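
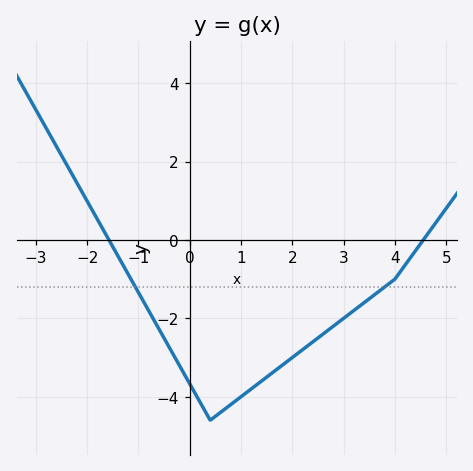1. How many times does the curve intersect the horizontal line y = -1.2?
2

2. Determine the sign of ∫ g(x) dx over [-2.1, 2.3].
negative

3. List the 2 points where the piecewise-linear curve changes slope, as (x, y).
(0.4, -4.6); (4, -1)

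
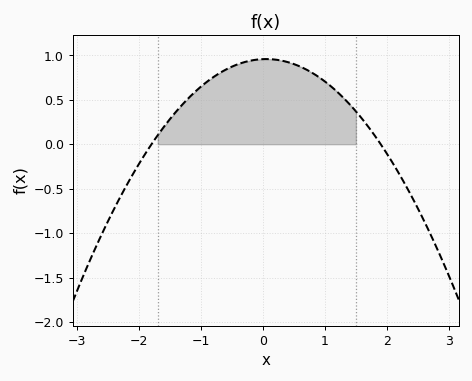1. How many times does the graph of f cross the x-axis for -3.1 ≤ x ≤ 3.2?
2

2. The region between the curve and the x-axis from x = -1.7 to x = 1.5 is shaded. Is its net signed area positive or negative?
positive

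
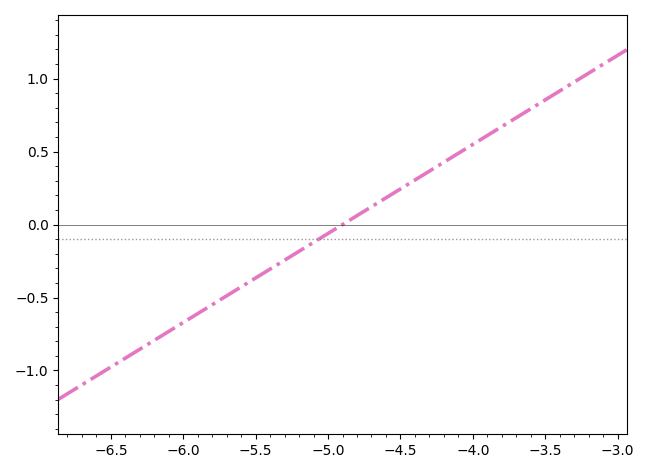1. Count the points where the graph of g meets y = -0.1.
1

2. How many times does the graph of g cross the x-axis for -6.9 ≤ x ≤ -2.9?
1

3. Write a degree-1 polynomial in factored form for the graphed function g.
y = 0.61(x + 4.9)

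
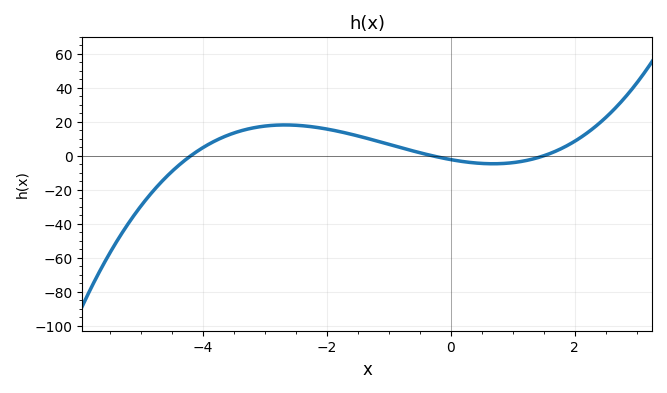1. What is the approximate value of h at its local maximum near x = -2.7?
18.1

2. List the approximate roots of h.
-4.2, -0.3, 1.5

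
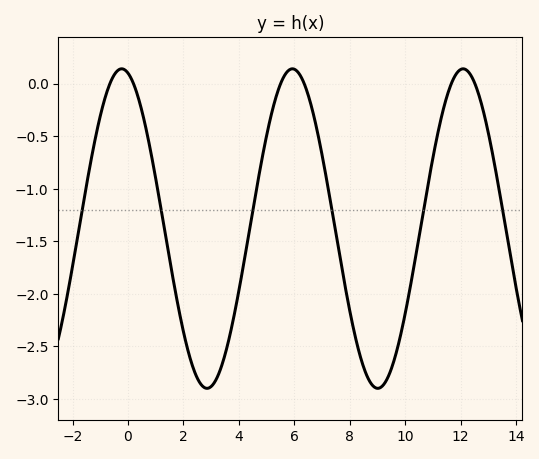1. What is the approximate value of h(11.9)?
0.11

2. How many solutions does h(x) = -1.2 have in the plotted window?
6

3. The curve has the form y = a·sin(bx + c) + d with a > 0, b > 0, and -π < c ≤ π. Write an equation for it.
y = 1.52sin(1.02x + 1.8) - 1.38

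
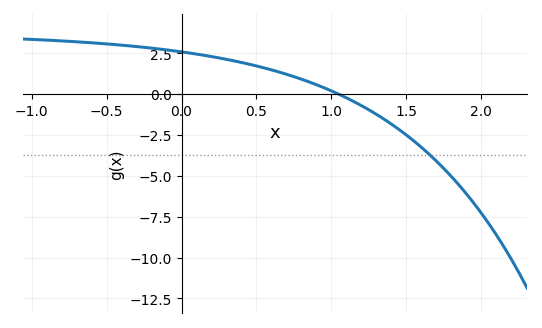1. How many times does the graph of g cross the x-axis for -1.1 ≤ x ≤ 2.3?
1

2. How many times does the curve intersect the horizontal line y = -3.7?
1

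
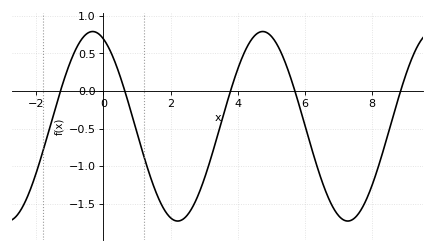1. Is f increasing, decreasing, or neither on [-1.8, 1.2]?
neither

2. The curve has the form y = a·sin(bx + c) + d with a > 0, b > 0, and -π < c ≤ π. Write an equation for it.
y = 1.26sin(1.24x + 1.97) - 0.47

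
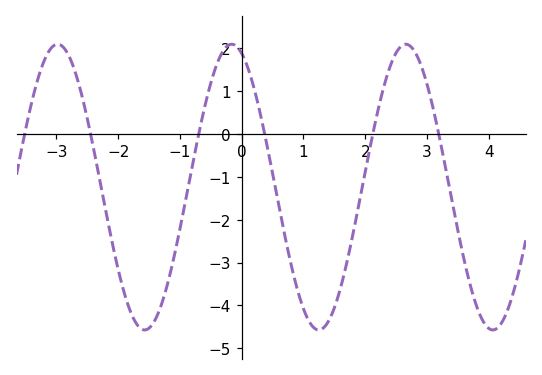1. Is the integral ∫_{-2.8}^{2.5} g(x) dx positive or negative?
negative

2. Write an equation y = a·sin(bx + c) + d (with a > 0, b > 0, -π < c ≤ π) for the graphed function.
y = 3.33sin(2.23x + 1.93) - 1.24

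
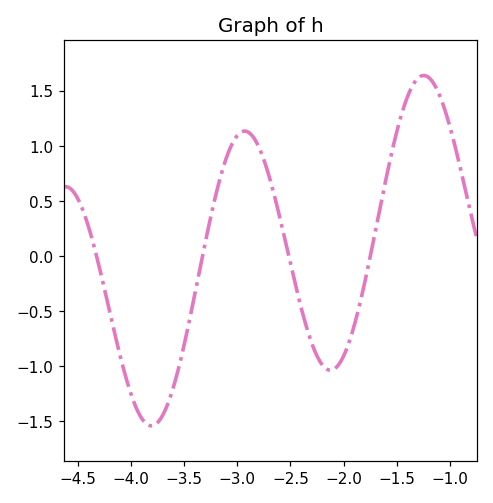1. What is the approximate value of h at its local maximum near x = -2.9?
1.15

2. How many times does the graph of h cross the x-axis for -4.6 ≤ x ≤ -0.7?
4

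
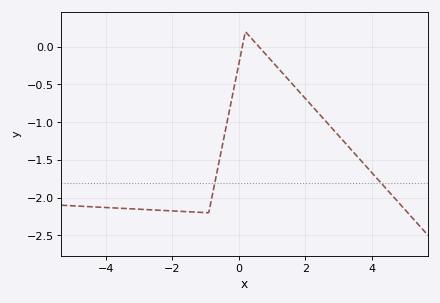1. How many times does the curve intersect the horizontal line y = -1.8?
2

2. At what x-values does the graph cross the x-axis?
0.2, 0.6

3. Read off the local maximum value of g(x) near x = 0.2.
0.2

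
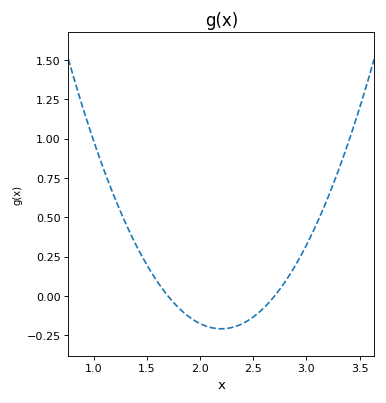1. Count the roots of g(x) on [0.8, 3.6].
2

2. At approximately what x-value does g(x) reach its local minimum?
2.2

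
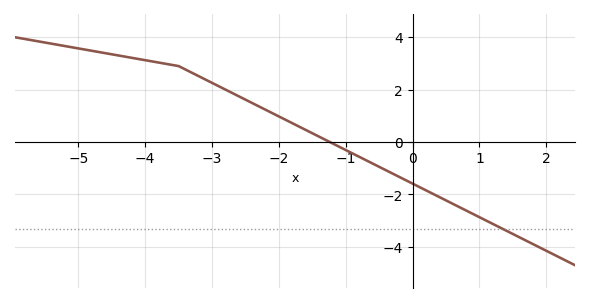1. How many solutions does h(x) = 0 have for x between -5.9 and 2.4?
1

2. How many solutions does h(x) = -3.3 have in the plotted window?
1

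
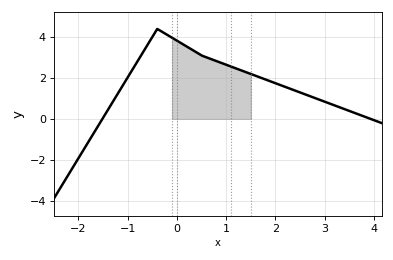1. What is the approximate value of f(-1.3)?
0.845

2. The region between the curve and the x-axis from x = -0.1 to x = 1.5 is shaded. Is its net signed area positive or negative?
positive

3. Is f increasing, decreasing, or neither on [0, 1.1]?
decreasing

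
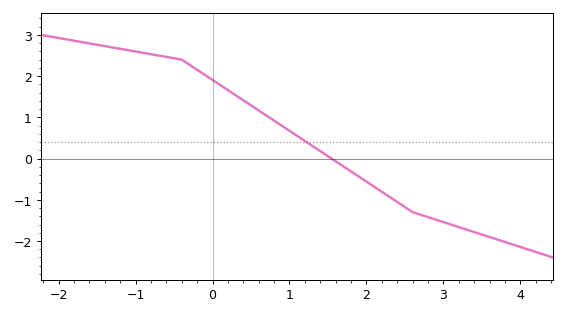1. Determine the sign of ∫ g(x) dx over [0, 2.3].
positive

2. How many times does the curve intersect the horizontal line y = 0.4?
1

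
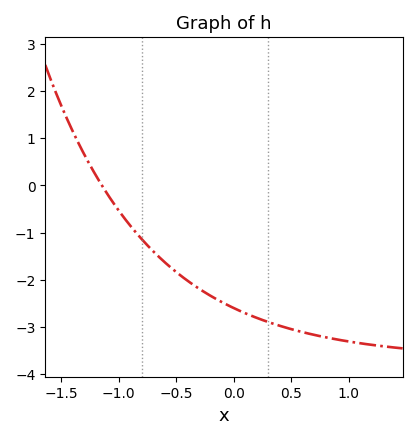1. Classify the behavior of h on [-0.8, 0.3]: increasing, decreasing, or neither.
decreasing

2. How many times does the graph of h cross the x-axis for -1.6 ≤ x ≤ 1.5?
1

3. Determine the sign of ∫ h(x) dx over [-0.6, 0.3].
negative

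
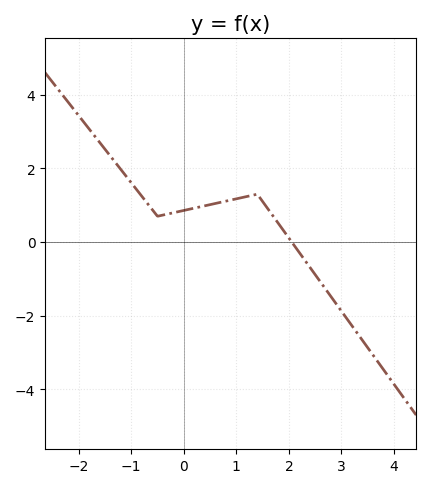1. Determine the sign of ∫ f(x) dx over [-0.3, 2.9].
positive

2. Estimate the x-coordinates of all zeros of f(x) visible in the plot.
2.05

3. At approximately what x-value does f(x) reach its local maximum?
1.4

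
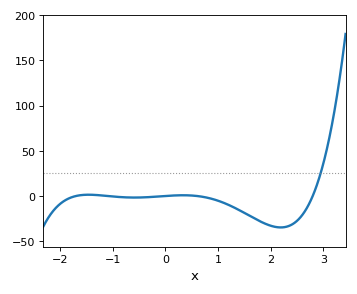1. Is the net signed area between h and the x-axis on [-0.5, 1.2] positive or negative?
negative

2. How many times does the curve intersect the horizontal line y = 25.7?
1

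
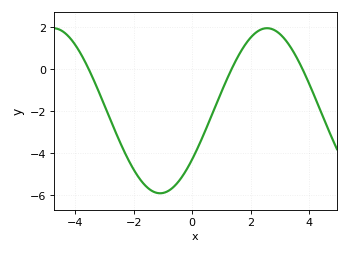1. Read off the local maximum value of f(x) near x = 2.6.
2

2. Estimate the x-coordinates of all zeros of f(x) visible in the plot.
-3.6, 1.4, 3.8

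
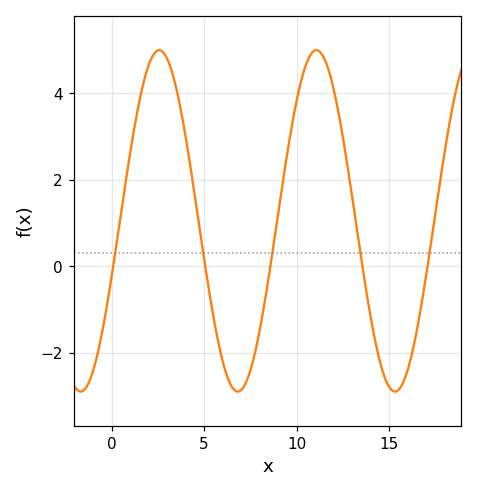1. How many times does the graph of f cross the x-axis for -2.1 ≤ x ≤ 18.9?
5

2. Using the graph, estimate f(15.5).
-2.8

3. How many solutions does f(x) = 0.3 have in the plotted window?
5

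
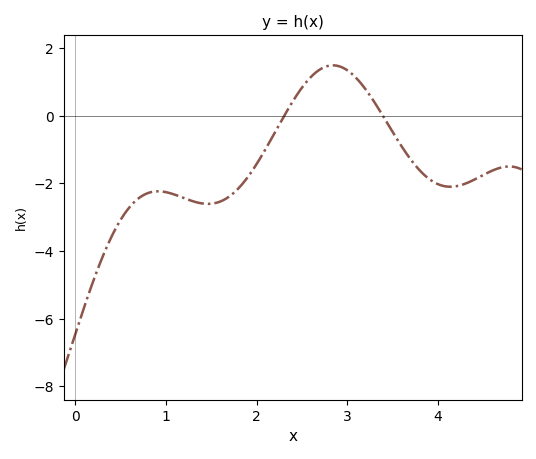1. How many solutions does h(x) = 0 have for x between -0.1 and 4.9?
2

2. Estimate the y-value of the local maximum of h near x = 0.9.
-2.2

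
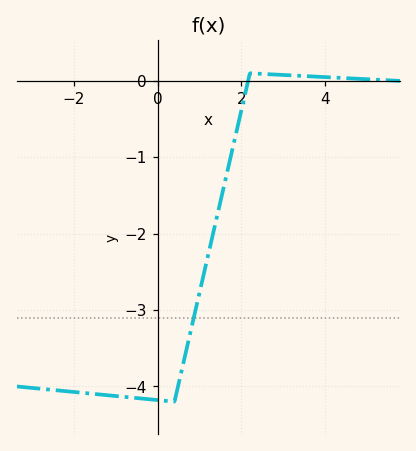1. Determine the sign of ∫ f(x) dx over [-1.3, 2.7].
negative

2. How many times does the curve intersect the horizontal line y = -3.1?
1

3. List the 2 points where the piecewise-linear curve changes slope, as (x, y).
(0.4, -4.2); (2.2, 0.1)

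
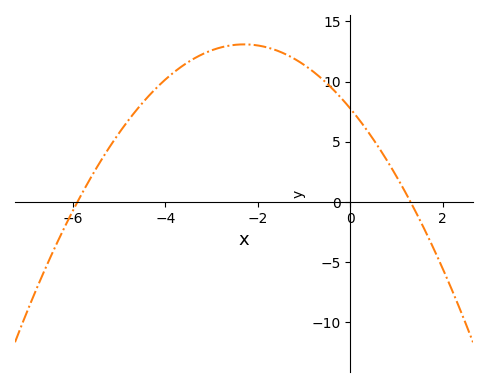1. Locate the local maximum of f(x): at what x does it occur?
-2.3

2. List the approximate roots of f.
-5.9, 1.3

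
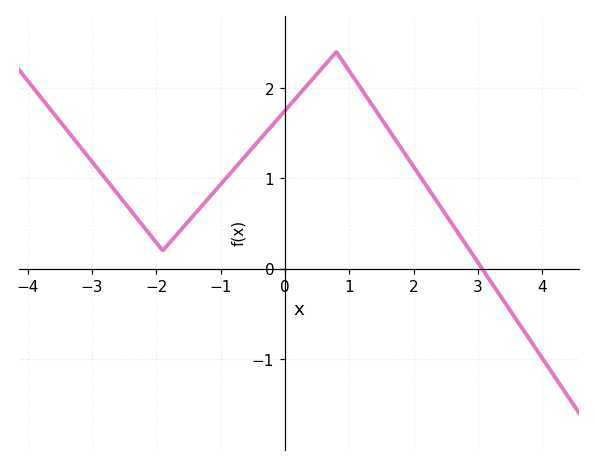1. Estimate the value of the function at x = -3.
1.2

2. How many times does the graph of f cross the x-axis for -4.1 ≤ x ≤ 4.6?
1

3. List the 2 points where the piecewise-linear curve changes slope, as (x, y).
(-1.9, 0.2); (0.8, 2.4)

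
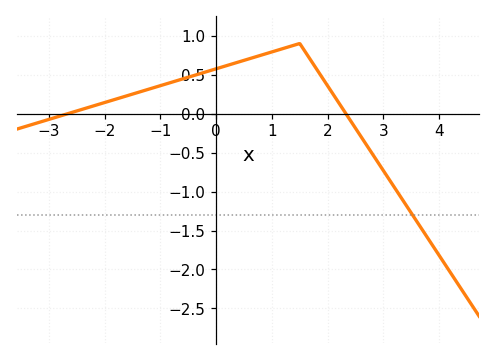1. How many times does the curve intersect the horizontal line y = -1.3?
1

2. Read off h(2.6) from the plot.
-0.3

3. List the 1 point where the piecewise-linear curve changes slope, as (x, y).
(1.5, 0.9)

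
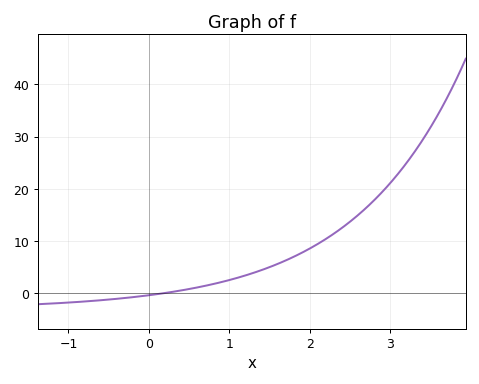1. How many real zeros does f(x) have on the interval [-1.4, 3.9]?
1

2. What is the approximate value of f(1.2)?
3.36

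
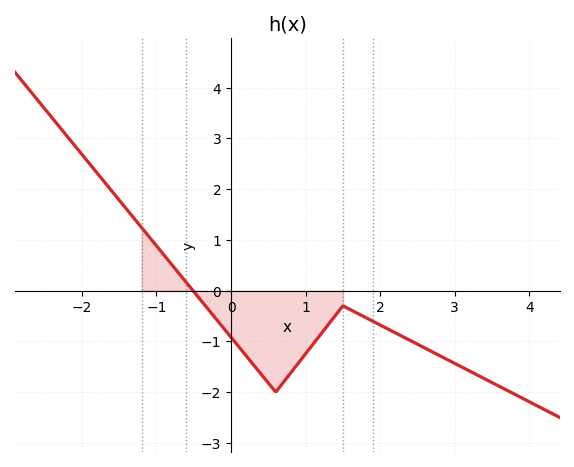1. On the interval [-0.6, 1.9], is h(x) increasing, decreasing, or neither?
neither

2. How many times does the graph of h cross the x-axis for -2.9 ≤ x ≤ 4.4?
1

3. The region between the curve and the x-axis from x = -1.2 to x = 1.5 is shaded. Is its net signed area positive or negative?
negative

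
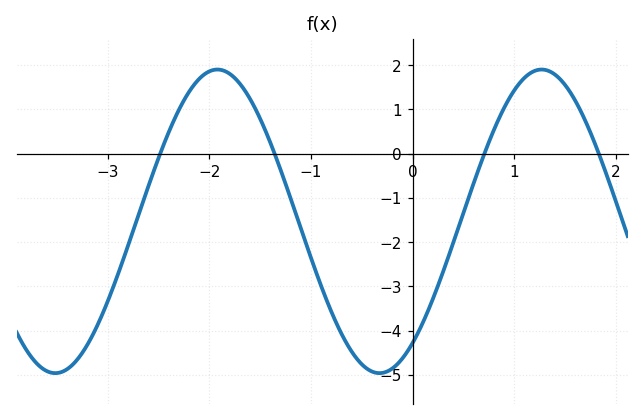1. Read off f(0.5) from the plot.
-1.34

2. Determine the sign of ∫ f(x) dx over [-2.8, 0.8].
negative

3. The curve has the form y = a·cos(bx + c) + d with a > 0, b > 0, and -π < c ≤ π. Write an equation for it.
y = 3.43cos(1.97x - 2.5) - 1.53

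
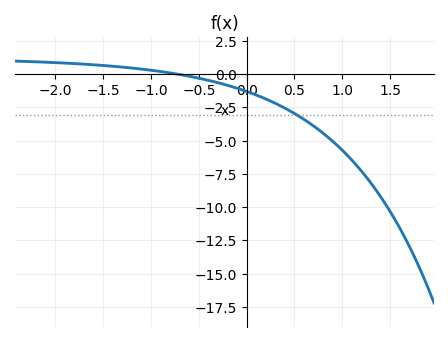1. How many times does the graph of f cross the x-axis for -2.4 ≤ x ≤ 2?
1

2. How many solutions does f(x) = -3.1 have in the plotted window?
1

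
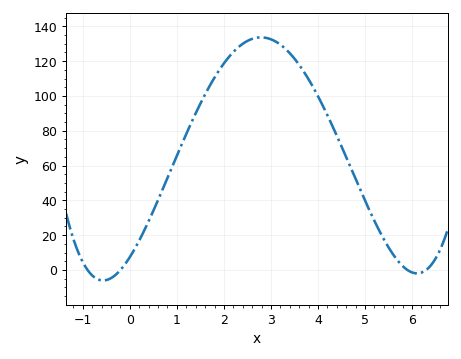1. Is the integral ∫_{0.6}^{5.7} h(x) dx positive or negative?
positive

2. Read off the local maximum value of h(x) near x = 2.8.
134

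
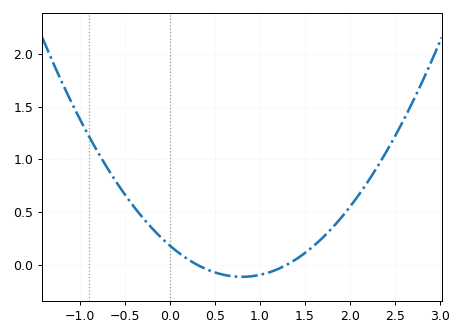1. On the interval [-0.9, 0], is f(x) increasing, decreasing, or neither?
decreasing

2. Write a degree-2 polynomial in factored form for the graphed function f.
y = 0.46(x - 0.3)(x - 1.3)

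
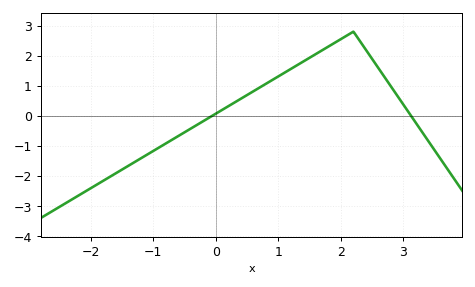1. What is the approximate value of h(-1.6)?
-1.91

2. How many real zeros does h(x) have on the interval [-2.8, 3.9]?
2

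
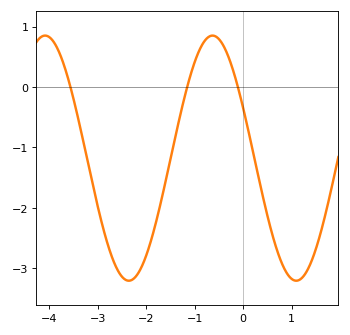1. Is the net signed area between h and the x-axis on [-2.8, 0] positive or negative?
negative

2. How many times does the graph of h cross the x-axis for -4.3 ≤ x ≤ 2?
3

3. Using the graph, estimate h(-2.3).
-3.2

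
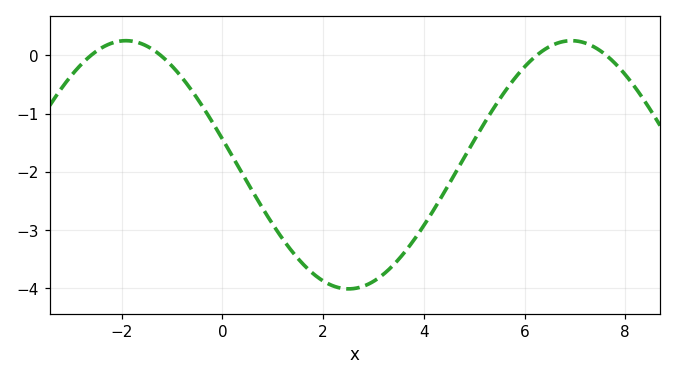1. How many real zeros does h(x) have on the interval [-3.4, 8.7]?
4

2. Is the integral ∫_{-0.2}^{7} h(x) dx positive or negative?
negative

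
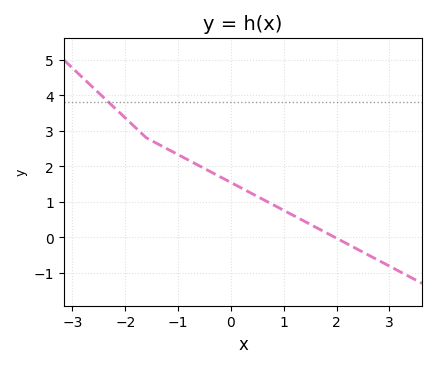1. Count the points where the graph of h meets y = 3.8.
1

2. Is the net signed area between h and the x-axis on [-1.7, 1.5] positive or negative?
positive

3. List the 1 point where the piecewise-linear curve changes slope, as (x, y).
(-1.6, 2.8)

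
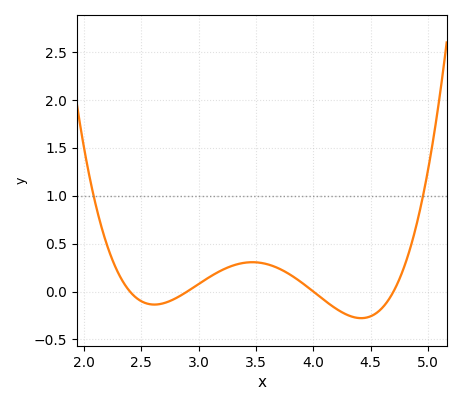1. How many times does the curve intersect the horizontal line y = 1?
2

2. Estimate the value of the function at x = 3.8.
0.175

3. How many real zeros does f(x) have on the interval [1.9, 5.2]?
4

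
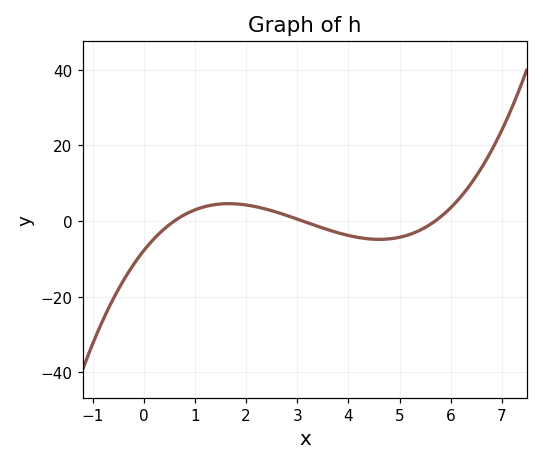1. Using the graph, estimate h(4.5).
-4.85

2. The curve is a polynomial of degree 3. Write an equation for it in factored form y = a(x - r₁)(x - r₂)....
y = 0.74(x - 0.6)(x - 3.1)(x - 5.7)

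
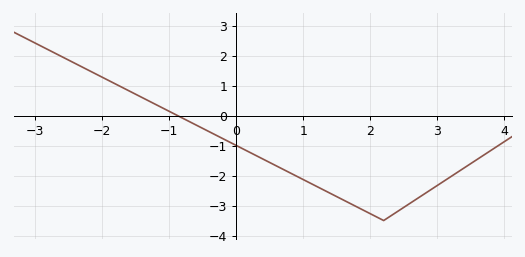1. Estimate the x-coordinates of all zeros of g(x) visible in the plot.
-0.9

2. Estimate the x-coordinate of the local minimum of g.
2.2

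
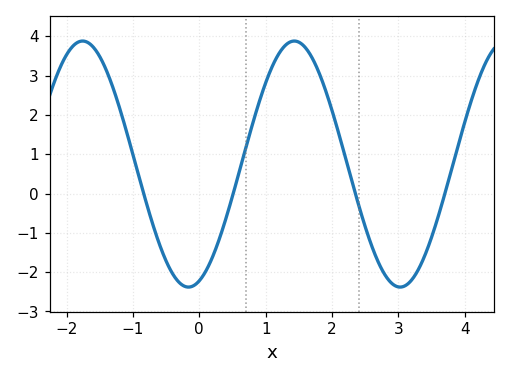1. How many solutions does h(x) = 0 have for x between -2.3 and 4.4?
4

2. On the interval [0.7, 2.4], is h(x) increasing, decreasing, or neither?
neither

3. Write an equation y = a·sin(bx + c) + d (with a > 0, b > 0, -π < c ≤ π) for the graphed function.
y = 3.13sin(1.97x - 1.25) + 0.75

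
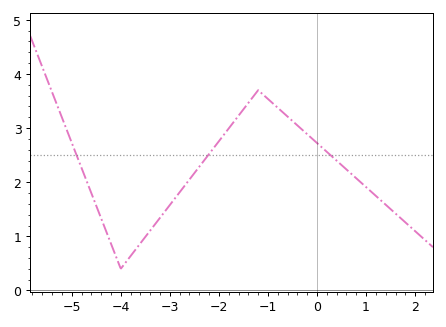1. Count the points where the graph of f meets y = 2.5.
3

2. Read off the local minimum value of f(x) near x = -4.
0.402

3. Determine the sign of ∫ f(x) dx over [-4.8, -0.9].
positive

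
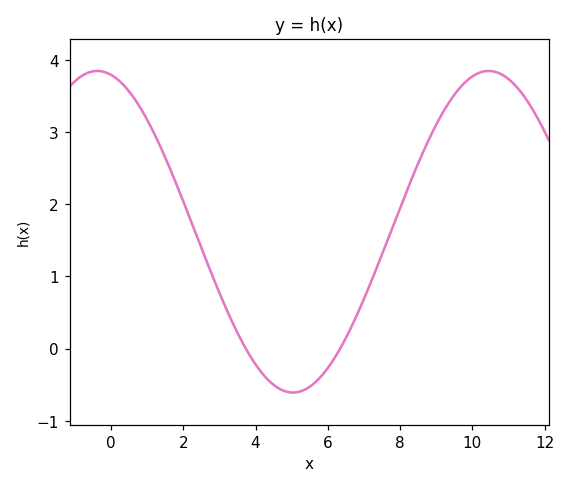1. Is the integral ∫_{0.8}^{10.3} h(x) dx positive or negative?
positive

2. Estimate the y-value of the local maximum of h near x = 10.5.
3.85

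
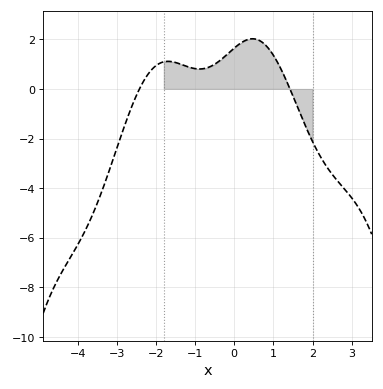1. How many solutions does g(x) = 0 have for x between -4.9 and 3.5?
2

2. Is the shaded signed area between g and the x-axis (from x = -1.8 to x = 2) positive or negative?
positive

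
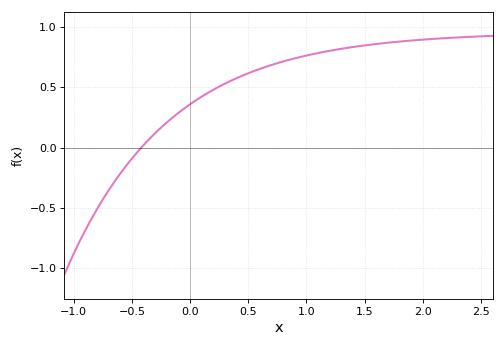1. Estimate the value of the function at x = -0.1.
0.3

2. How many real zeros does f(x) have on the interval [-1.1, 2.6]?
1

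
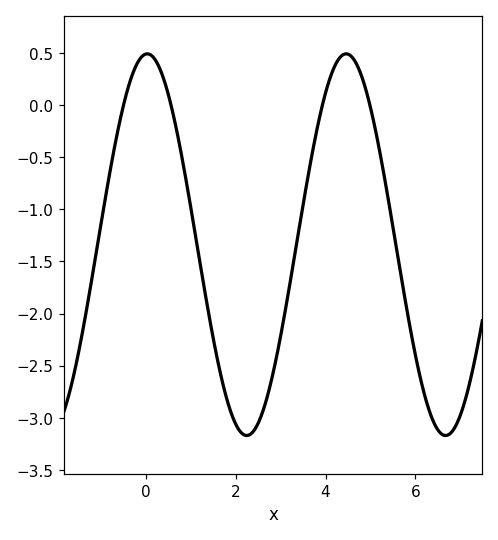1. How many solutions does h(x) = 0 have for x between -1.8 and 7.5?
4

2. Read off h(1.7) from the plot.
-2.65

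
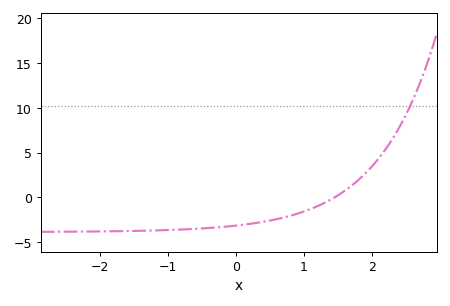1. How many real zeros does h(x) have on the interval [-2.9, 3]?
1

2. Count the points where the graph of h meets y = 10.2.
1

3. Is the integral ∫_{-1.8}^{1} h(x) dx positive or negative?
negative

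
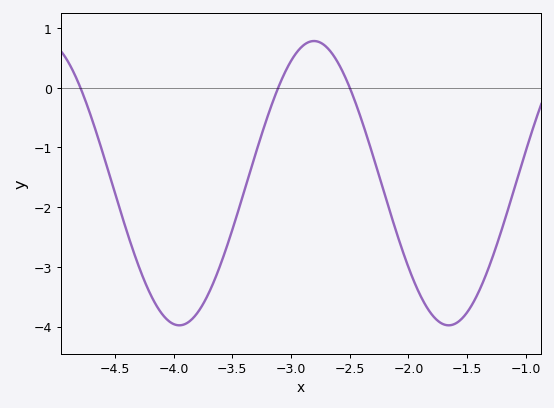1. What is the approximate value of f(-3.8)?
-3.8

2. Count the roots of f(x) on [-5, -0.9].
3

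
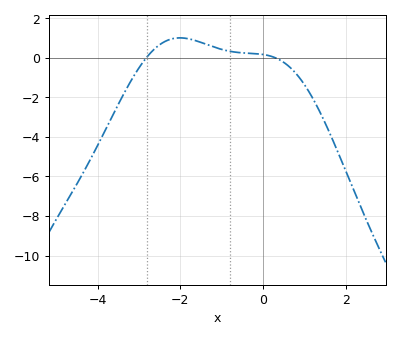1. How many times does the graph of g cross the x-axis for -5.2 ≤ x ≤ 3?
2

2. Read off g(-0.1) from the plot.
0.183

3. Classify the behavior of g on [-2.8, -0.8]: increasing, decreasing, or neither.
neither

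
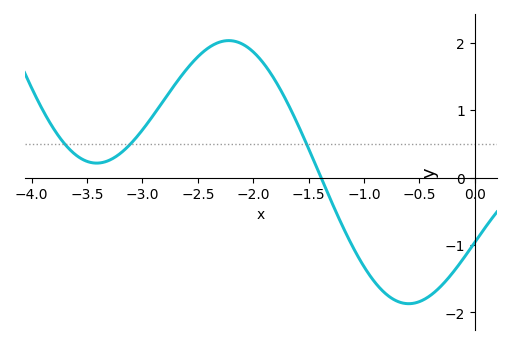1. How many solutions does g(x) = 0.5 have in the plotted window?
3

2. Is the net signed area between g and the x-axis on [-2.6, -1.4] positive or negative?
positive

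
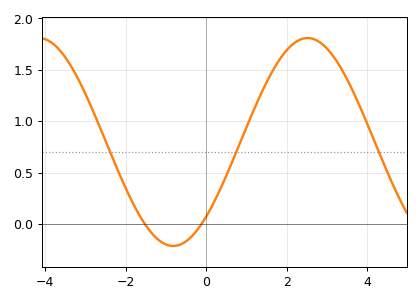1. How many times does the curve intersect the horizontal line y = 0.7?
3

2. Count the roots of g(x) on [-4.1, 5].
2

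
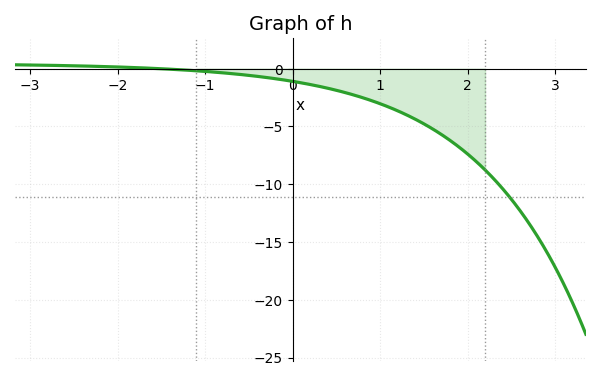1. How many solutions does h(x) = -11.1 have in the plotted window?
1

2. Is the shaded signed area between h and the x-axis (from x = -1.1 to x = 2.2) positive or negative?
negative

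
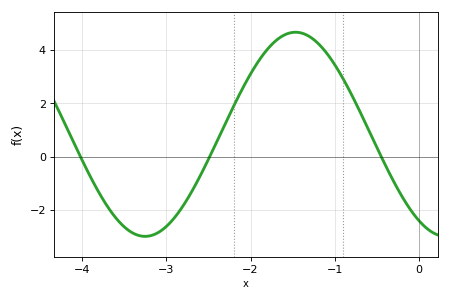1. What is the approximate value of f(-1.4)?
4.64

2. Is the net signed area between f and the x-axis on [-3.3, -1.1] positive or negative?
positive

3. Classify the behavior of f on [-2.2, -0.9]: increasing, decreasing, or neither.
neither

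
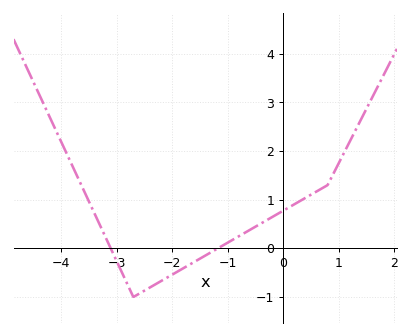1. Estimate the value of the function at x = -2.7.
-1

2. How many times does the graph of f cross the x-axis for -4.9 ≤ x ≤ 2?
2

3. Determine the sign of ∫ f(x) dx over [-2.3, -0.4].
negative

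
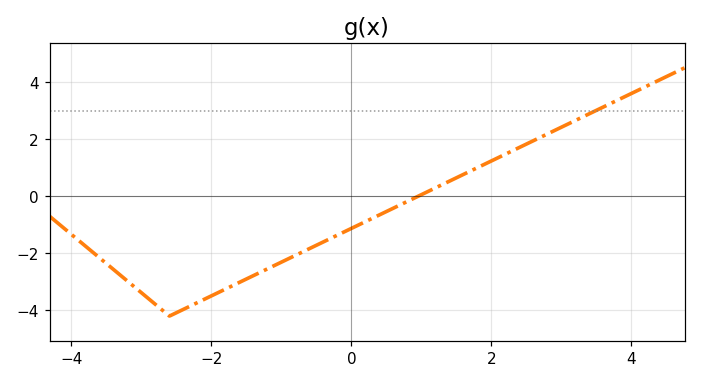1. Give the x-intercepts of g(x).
1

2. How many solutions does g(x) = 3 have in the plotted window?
1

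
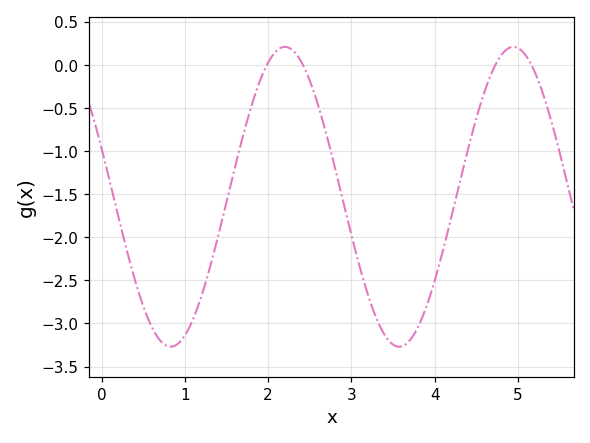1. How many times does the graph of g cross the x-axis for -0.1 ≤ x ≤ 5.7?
4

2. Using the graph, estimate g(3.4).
-3.13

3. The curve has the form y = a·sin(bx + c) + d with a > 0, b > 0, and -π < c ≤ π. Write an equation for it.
y = 1.74sin(2.29x + 2.81) - 1.53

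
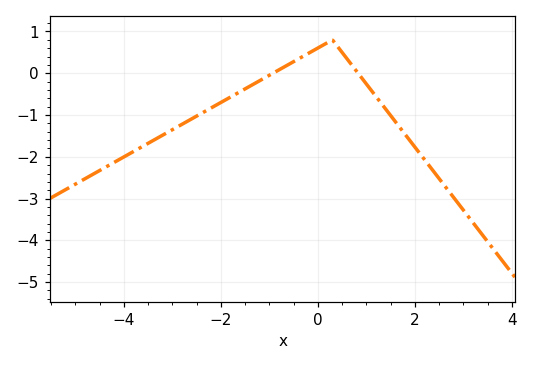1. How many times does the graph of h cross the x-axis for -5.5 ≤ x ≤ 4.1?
2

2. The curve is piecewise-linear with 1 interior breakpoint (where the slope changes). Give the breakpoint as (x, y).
(0.3, 0.8)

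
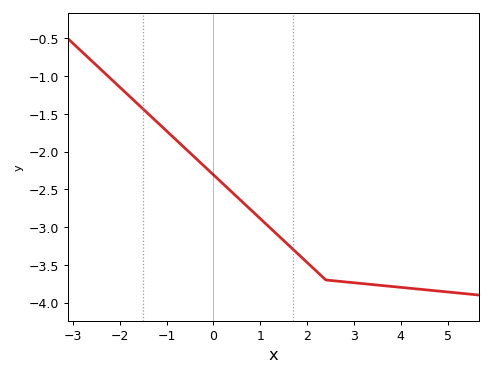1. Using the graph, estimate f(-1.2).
-1.61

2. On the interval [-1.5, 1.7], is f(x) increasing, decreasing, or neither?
decreasing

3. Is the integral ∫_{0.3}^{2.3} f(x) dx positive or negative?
negative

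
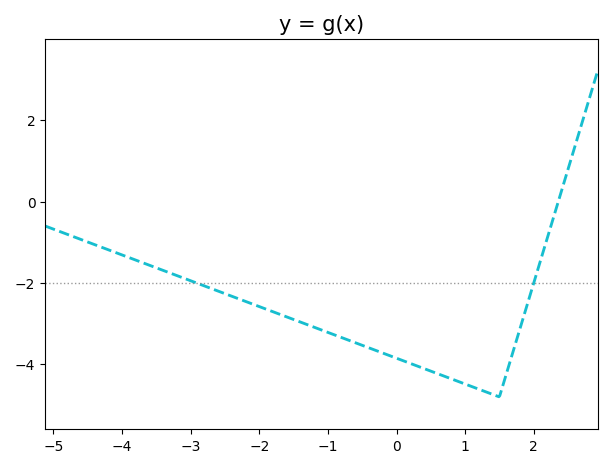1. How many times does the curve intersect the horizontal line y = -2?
2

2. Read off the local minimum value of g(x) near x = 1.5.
-4.8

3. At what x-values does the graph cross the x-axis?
2.4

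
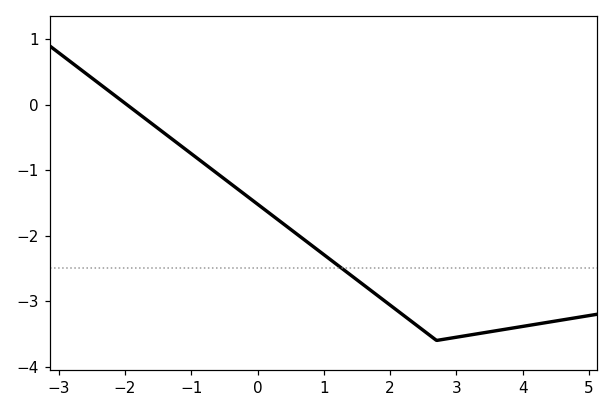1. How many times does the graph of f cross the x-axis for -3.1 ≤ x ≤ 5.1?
1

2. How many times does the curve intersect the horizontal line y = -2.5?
1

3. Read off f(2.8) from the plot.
-3.58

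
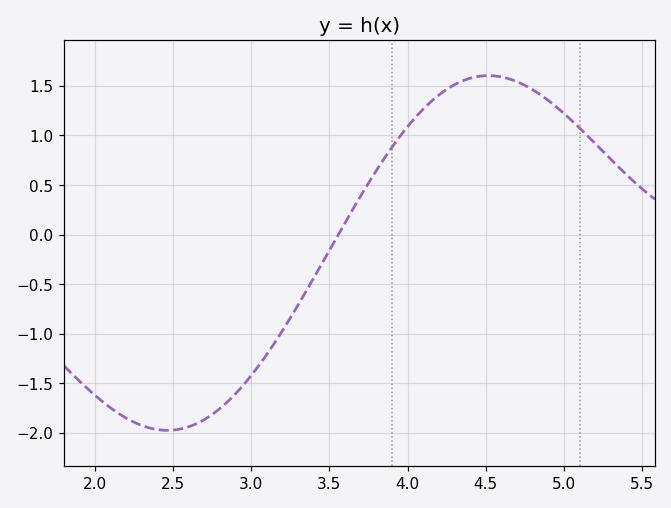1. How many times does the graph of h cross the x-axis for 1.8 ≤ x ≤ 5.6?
1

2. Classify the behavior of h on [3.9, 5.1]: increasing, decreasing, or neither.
neither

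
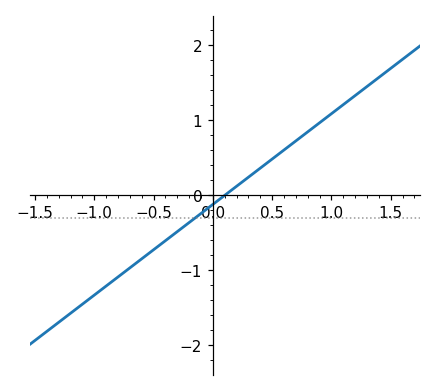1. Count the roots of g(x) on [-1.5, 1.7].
1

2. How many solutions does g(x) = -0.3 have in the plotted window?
1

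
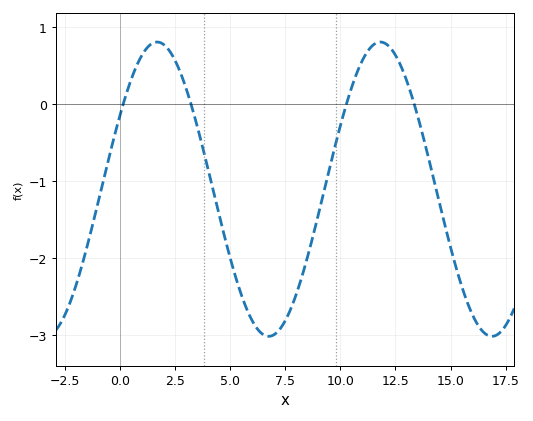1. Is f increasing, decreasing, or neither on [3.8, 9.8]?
neither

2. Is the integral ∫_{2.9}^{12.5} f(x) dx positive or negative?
negative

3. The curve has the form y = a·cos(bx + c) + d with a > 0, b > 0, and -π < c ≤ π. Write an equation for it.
y = 1.91cos(0.62x - 1) - 1.11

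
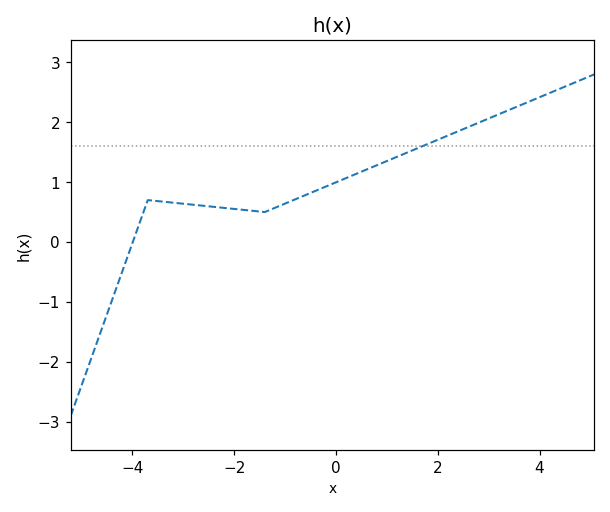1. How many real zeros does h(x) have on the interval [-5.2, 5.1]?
1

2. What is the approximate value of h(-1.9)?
0.5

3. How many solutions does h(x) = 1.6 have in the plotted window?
1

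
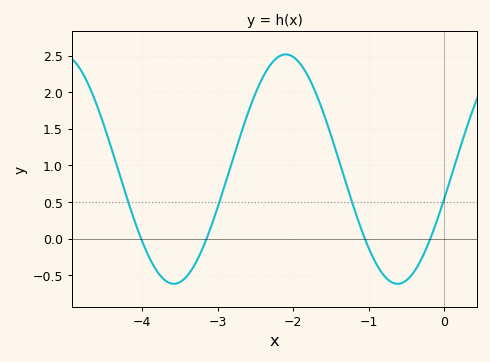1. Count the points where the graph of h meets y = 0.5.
4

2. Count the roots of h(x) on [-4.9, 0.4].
4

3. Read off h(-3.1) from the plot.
0.15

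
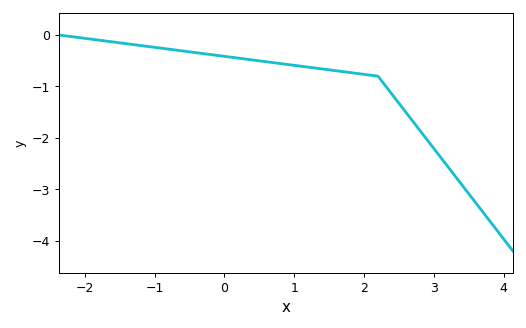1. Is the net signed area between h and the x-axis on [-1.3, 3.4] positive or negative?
negative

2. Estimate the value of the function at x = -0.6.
-0.311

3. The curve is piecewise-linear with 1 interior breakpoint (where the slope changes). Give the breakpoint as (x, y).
(2.2, -0.8)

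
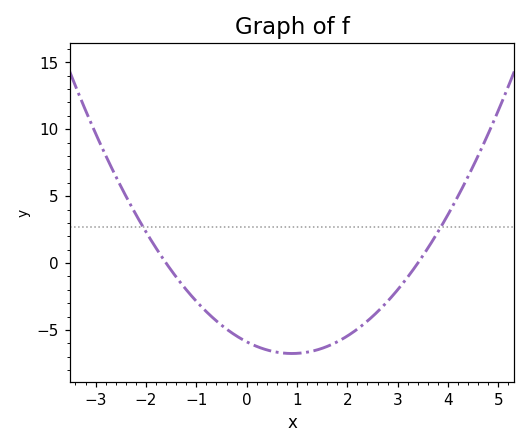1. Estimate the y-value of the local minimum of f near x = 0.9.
-6.75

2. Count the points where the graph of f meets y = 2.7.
2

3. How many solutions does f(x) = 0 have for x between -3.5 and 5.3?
2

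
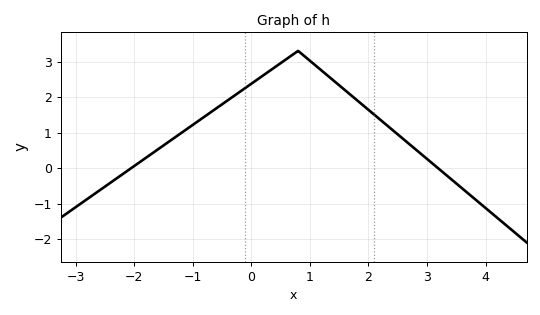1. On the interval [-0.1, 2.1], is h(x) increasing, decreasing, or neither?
neither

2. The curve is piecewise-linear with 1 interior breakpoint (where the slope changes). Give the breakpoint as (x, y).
(0.8, 3.3)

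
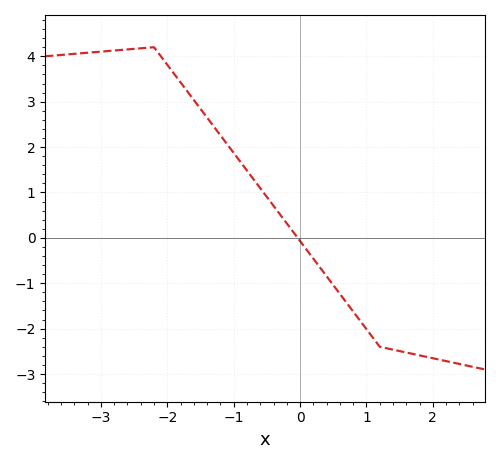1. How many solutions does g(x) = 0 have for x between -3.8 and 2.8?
1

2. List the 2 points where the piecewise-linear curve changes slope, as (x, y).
(-2.2, 4.2); (1.2, -2.4)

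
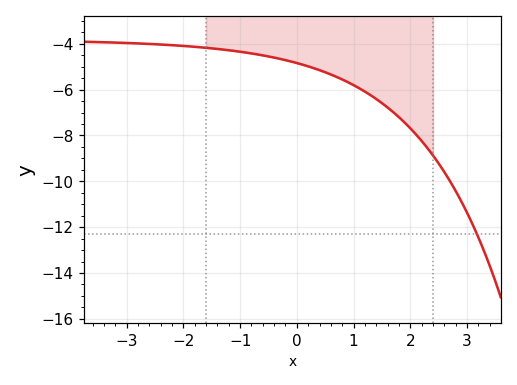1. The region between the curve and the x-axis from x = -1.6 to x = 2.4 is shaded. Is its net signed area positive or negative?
negative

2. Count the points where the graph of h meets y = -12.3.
1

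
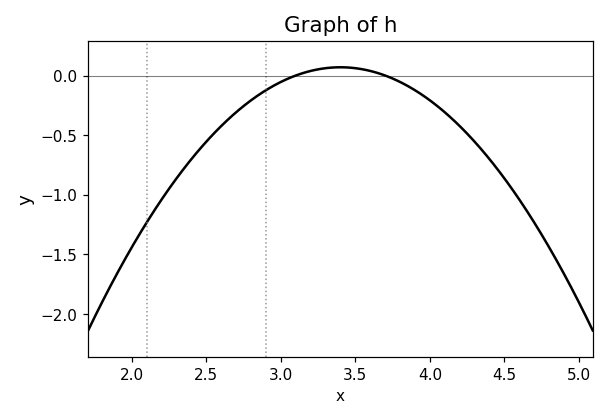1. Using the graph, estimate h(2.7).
-0.308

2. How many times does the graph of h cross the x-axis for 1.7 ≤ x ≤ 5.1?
2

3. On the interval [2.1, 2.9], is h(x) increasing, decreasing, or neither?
increasing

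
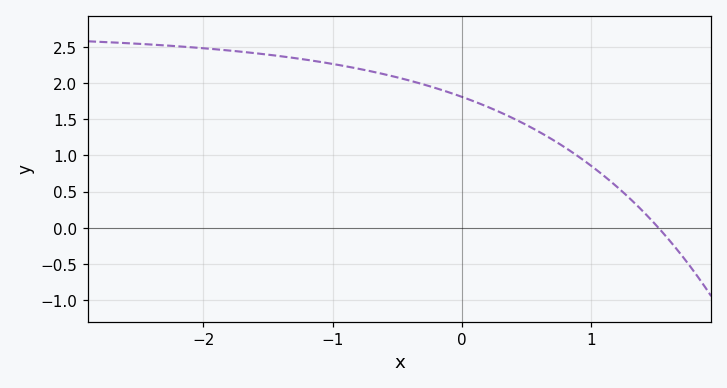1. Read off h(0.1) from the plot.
1.74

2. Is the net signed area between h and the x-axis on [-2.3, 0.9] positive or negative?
positive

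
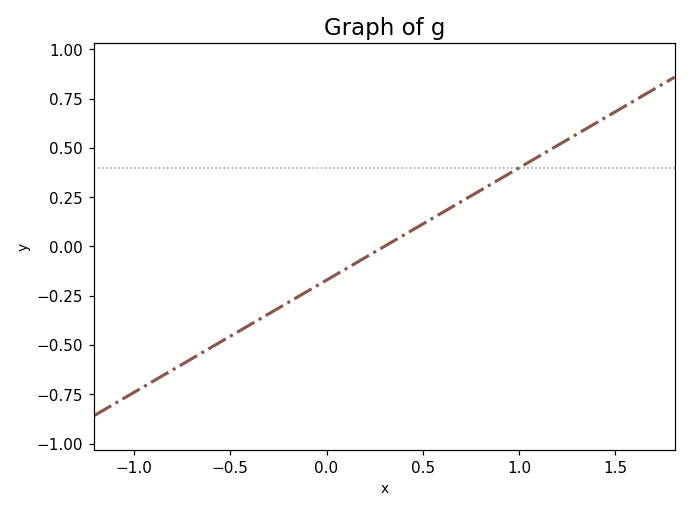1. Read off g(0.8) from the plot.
0.285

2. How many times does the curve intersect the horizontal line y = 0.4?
1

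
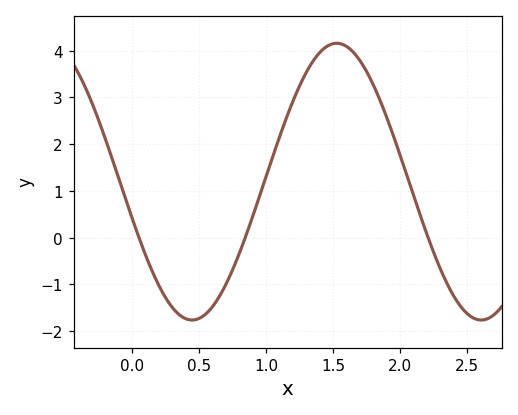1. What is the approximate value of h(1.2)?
2.9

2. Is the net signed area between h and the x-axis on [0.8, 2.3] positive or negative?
positive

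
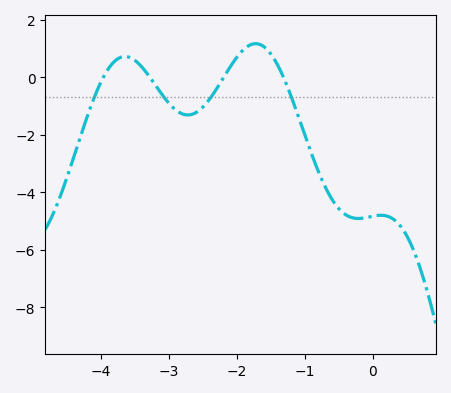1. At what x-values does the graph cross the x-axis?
-3.96, -3.28, -2.19, -1.31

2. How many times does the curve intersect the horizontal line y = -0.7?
4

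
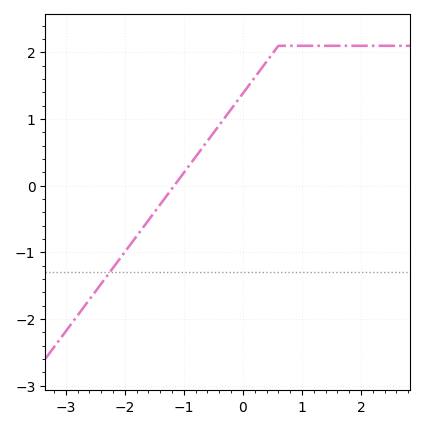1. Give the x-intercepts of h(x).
-1.16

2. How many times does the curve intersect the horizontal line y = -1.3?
1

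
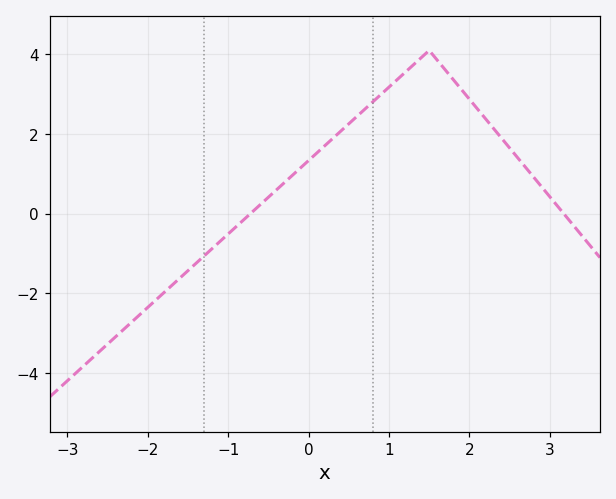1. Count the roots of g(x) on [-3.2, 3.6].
2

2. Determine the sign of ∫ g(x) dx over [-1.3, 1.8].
positive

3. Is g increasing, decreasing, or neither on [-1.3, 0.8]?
increasing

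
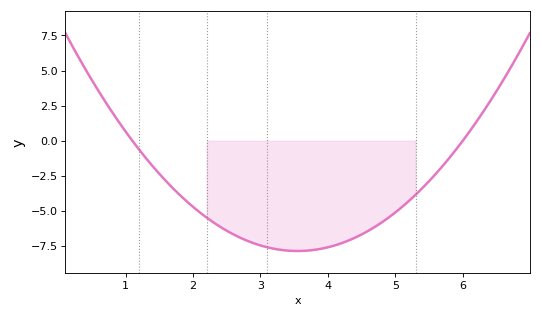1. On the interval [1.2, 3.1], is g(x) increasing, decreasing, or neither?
decreasing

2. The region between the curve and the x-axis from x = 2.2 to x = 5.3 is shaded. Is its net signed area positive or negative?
negative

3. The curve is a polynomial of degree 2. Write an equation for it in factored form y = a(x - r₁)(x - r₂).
y = 1.31(x - 1.1)(x - 6)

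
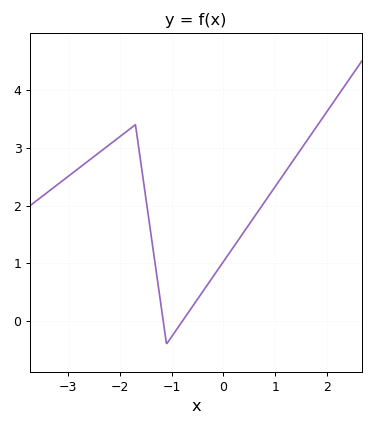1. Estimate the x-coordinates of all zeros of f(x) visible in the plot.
-1.16, -0.792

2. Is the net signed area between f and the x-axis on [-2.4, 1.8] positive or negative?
positive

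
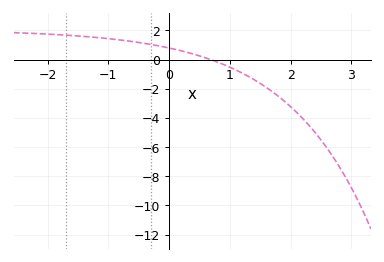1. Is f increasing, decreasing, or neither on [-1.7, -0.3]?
decreasing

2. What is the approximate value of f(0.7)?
-0.019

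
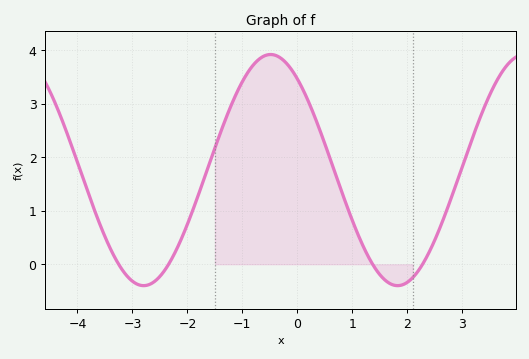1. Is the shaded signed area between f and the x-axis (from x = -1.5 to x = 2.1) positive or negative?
positive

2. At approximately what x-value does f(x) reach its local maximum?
-0.487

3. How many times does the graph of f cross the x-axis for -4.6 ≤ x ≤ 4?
4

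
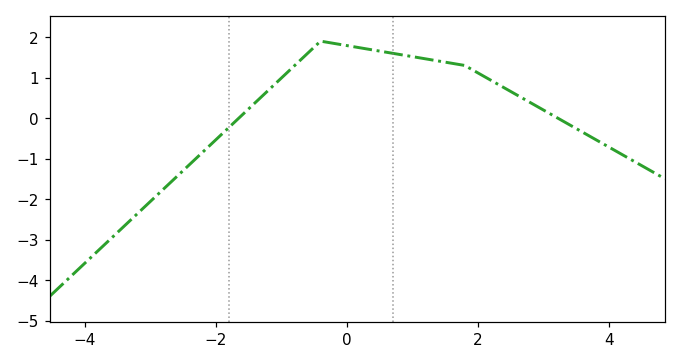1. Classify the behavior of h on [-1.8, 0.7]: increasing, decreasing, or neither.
neither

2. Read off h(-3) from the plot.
-2.1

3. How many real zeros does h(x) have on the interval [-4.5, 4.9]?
2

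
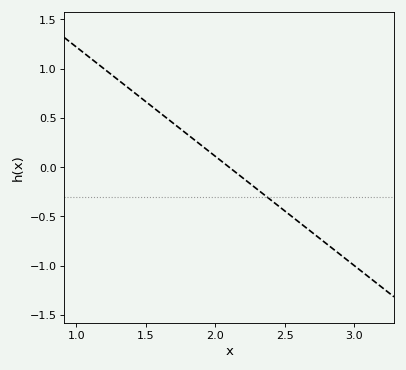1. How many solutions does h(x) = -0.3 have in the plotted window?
1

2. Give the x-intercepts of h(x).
2.1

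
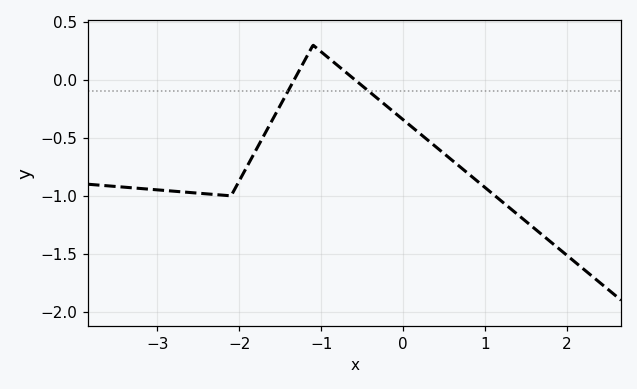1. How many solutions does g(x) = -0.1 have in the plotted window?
2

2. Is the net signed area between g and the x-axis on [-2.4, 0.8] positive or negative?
negative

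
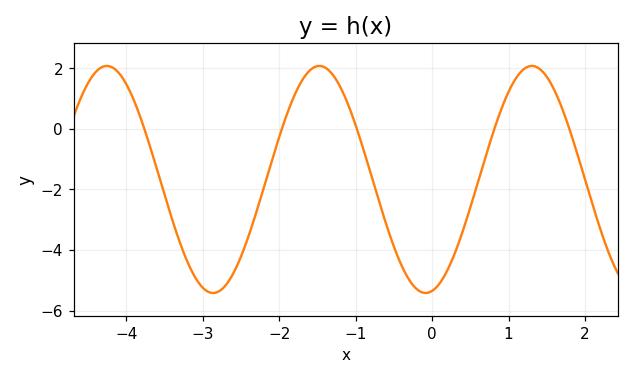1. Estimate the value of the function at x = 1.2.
1.97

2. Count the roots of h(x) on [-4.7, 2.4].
5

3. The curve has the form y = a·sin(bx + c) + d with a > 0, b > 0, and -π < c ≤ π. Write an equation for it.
y = 3.75sin(2.26x - 1.38) - 1.67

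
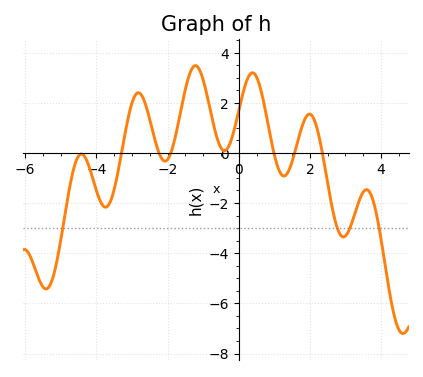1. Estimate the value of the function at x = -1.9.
0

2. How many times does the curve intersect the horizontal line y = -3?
4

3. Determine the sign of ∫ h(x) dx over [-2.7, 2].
positive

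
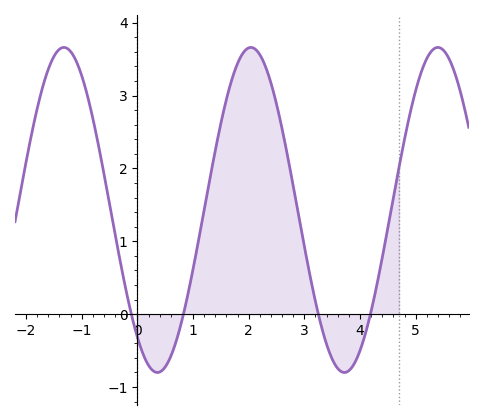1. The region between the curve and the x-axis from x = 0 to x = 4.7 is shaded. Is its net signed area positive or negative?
positive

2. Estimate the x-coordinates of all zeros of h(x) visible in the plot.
-0.2, 0.8, 3.2, 4.2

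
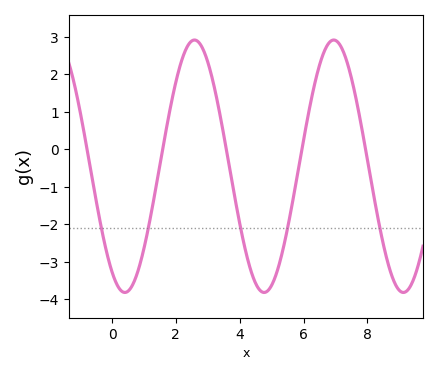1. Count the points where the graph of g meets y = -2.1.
5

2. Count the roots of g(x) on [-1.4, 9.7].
5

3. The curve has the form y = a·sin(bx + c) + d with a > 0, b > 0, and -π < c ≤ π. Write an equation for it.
y = 3.37sin(1.4x - 2.1) - 0.45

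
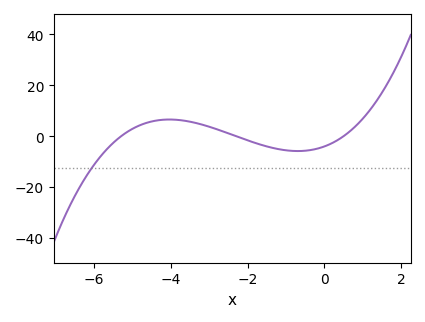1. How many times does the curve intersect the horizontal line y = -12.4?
1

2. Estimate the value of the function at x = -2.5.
2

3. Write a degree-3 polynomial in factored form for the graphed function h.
y = 0.66(x + 5.3)(x + 2.3)(x - 0.5)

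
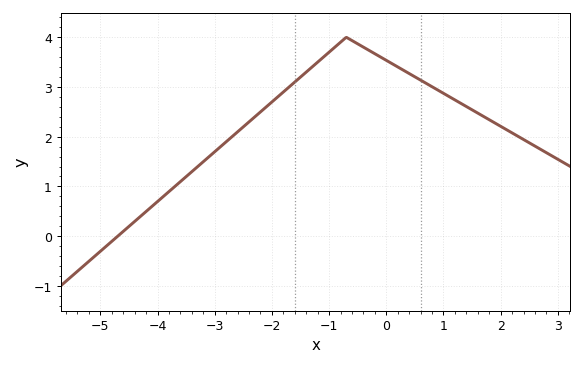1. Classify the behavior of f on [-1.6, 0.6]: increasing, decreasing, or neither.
neither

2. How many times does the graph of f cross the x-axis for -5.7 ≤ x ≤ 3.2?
1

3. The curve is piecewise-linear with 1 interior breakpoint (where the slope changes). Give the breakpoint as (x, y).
(-0.7, 4)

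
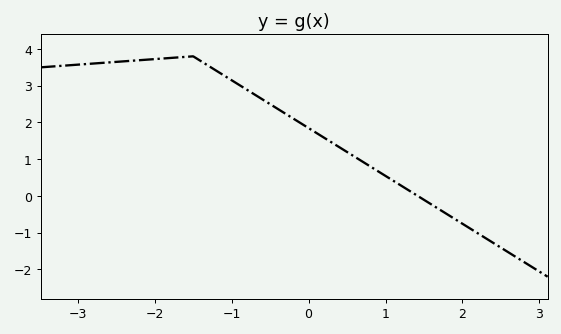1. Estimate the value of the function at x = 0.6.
1.07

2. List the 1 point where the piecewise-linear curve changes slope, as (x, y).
(-1.5, 3.8)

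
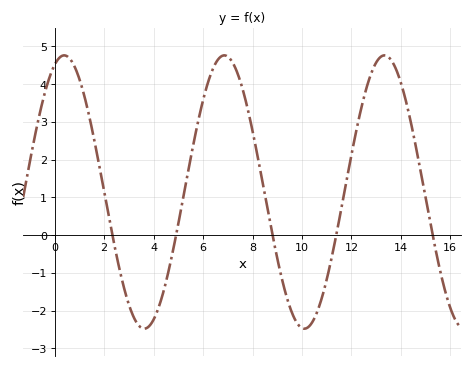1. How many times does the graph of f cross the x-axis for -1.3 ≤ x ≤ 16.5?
5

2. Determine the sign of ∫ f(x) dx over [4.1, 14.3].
positive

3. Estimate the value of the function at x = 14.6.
2.4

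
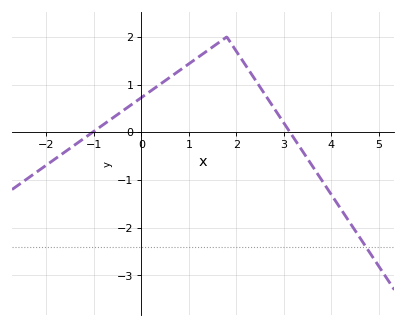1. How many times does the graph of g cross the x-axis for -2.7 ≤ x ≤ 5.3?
2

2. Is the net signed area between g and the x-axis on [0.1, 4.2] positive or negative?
positive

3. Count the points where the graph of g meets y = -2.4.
1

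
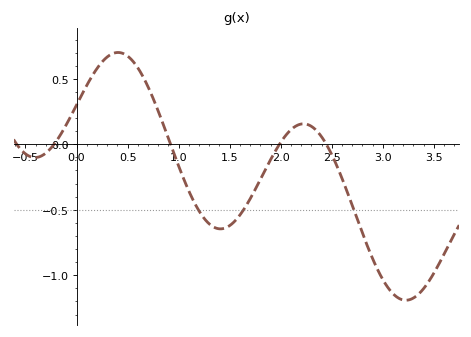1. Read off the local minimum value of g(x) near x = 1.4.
-0.65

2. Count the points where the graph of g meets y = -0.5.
3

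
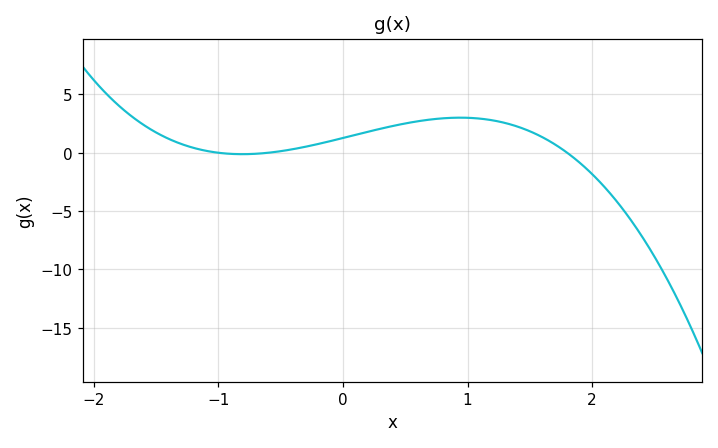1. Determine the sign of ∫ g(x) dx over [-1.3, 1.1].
positive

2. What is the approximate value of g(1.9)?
-1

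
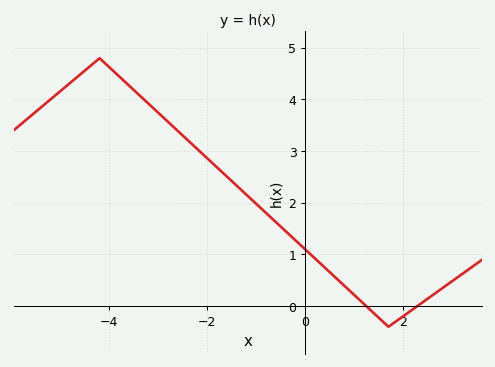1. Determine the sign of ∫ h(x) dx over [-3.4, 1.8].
positive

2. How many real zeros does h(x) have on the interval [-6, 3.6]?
2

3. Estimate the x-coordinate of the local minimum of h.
1.8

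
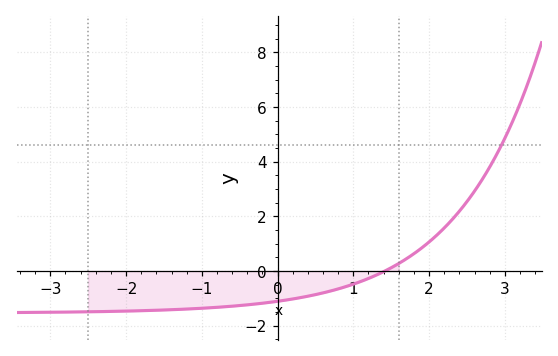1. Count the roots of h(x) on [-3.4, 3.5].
1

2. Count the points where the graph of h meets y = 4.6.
1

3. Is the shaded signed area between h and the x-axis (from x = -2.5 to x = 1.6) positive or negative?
negative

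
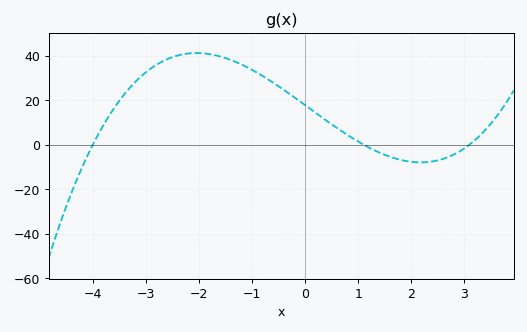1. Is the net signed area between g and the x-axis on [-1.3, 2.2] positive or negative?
positive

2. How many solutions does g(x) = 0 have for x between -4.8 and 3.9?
3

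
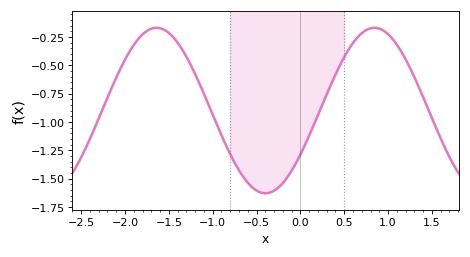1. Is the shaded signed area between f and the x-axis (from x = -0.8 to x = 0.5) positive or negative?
negative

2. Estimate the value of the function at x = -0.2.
-1.54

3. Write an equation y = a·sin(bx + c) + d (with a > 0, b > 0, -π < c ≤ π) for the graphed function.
y = 0.73sin(2.5x - 0.56) - 0.9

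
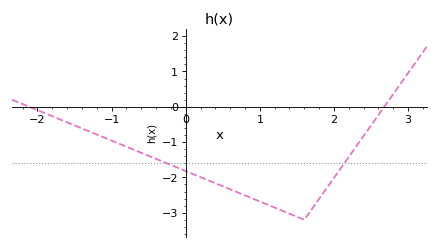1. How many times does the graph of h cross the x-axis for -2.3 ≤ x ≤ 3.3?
2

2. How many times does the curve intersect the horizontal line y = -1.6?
2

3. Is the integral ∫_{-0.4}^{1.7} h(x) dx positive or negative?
negative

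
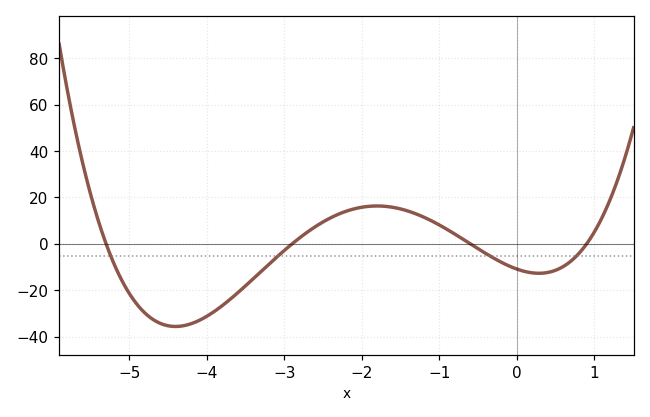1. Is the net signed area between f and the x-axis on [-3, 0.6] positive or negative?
positive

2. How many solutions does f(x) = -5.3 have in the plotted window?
4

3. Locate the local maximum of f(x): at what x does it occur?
-1.8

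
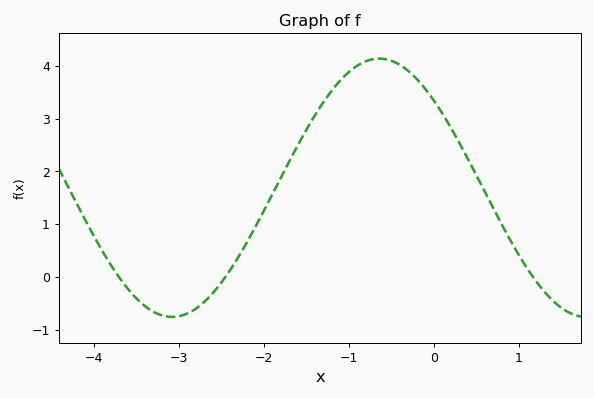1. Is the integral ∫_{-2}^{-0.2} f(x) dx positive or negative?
positive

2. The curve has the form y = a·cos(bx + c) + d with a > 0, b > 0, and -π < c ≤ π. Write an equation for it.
y = 2.45cos(1.3x + 0.83) + 1.69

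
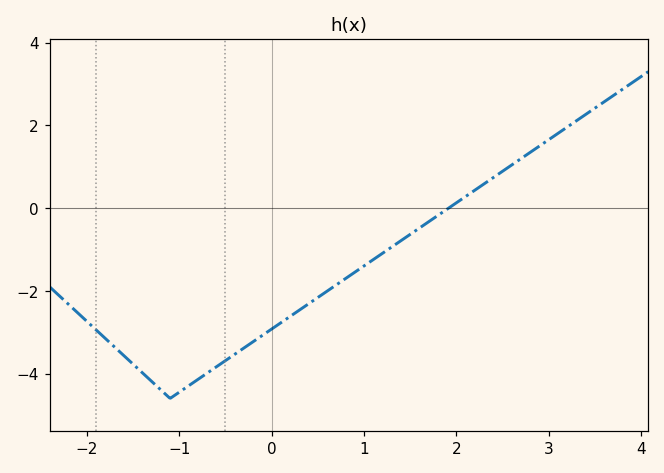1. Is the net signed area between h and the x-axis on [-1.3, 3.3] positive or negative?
negative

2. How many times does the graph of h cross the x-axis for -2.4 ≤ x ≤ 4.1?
1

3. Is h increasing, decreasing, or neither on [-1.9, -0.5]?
neither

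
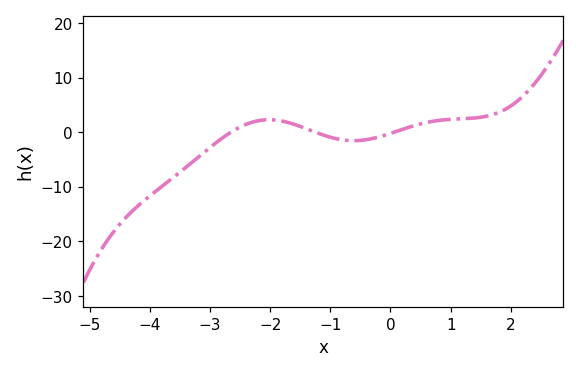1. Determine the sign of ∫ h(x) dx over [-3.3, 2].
positive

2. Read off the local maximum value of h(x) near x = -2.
2.31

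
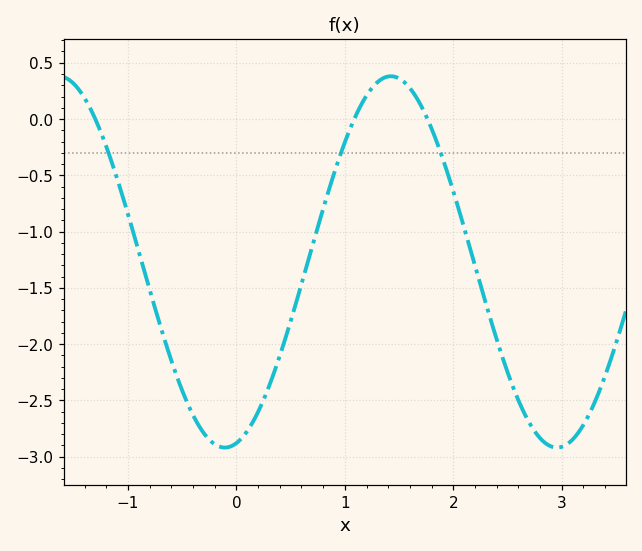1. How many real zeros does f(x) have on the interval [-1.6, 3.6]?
3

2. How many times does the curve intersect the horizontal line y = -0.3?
3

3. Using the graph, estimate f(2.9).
-2.91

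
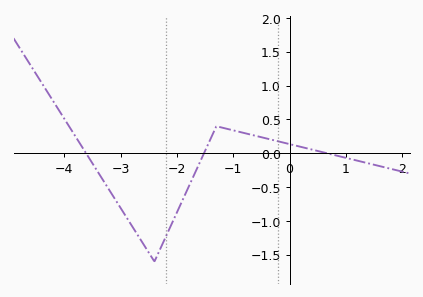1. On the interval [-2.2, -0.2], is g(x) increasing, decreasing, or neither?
neither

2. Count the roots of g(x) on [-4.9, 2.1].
3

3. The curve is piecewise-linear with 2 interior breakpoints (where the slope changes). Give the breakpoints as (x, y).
(-2.4, -1.6); (-1.3, 0.4)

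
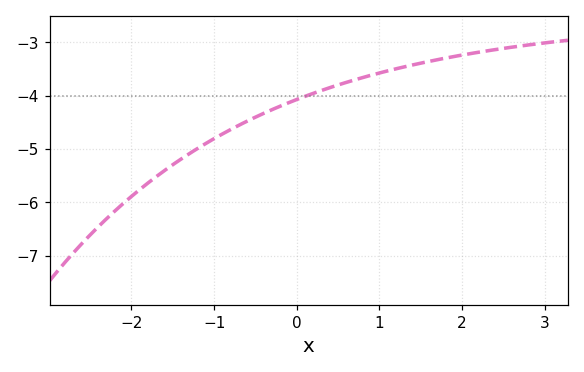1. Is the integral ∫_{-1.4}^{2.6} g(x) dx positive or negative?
negative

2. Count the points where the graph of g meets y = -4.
1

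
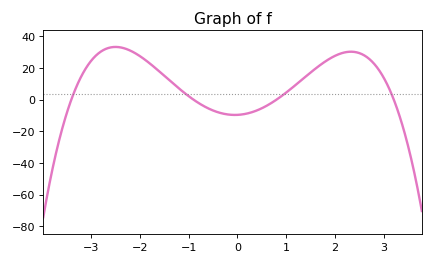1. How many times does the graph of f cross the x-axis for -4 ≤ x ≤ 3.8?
4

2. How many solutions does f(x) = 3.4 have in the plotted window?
4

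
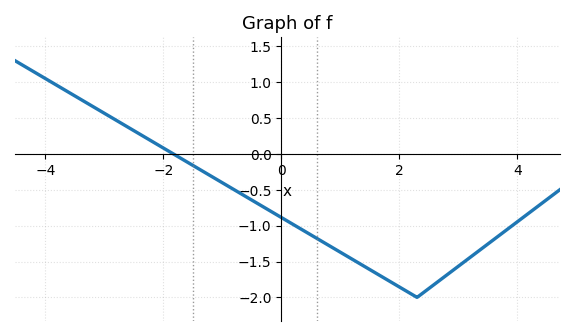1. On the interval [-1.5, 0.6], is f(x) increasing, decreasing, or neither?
decreasing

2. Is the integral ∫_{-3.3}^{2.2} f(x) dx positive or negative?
negative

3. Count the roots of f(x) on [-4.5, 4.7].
1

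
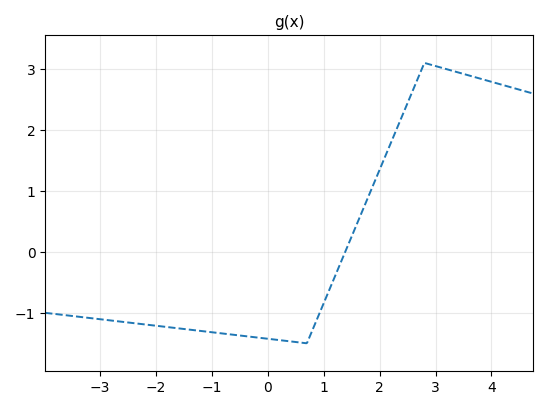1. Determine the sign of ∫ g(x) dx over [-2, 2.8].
negative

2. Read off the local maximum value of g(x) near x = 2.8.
3.1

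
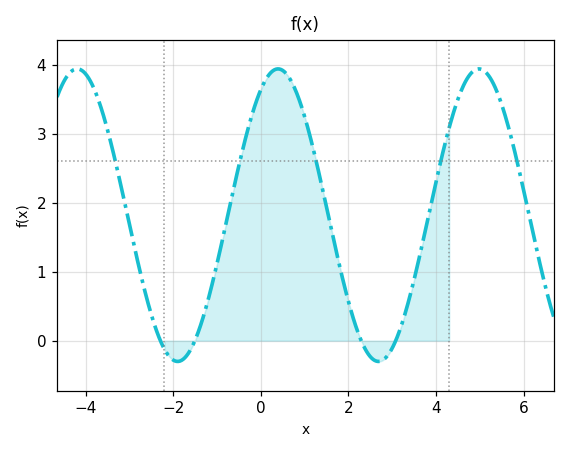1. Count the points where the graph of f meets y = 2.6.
5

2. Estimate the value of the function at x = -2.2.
-0.123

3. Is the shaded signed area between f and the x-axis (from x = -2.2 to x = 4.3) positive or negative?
positive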